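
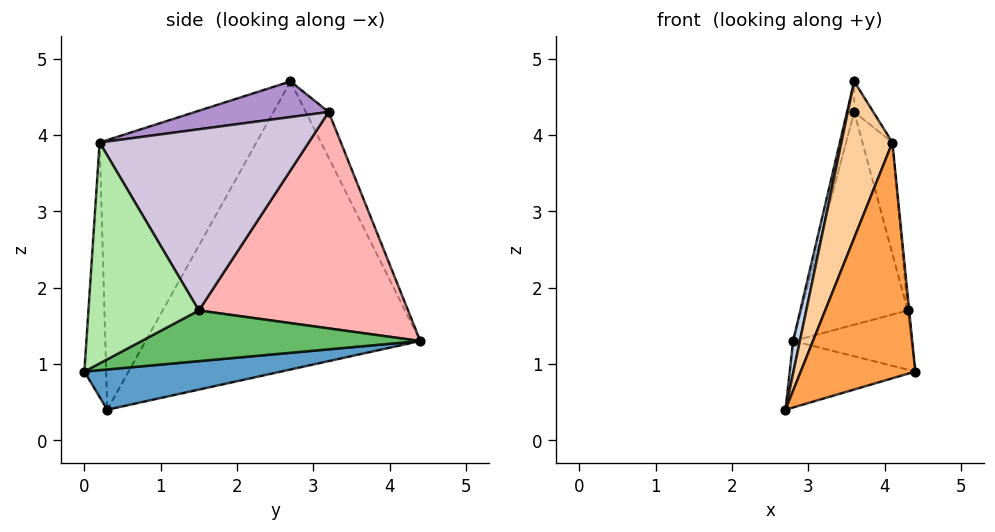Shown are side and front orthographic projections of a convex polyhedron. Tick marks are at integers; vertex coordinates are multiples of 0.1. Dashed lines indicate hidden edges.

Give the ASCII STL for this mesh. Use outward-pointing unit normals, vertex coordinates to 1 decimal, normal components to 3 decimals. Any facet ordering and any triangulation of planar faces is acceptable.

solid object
 facet normal 0.308 0.197 -0.931
  outer loop
   vertex 2.8 4.4 1.3
   vertex 4.4 0.0 0.9
   vertex 2.7 0.3 0.4
  endloop
 endfacet
 facet normal -0.976 -0.024 0.218
  outer loop
   vertex 3.6 2.7 4.7
   vertex 2.8 4.4 1.3
   vertex 2.7 0.3 0.4
  endloop
 endfacet
 facet normal -0.187 -0.981 0.047
  outer loop
   vertex 4.1 0.2 3.9
   vertex 2.7 0.3 0.4
   vertex 4.4 0.0 0.9
  endloop
 endfacet
 facet normal -0.891 -0.290 0.348
  outer loop
   vertex 4.1 0.2 3.9
   vertex 3.6 2.7 4.7
   vertex 2.7 0.3 0.4
  endloop
 endfacet
 facet normal 0.783 0.333 -0.526
  outer loop
   vertex 4.3 1.5 1.7
   vertex 4.4 0.0 0.9
   vertex 2.8 4.4 1.3
  endloop
 endfacet
 facet normal 0.995 0.014 0.099
  outer loop
   vertex 4.3 1.5 1.7
   vertex 4.1 0.2 3.9
   vertex 4.4 0.0 0.9
  endloop
 endfacet
 facet normal -0.894 0.280 0.350
  outer loop
   vertex 3.6 3.2 4.3
   vertex 2.8 4.4 1.3
   vertex 3.6 2.7 4.7
  endloop
 endfacet
 facet normal 0.890 0.453 -0.056
  outer loop
   vertex 3.6 3.2 4.3
   vertex 4.3 1.5 1.7
   vertex 2.8 4.4 1.3
  endloop
 endfacet
 facet normal 0.975 0.139 0.174
  outer loop
   vertex 3.6 3.2 4.3
   vertex 3.6 2.7 4.7
   vertex 4.1 0.2 3.9
  endloop
 endfacet
 facet normal 0.975 0.140 0.171
  outer loop
   vertex 3.6 3.2 4.3
   vertex 4.1 0.2 3.9
   vertex 4.3 1.5 1.7
  endloop
 endfacet
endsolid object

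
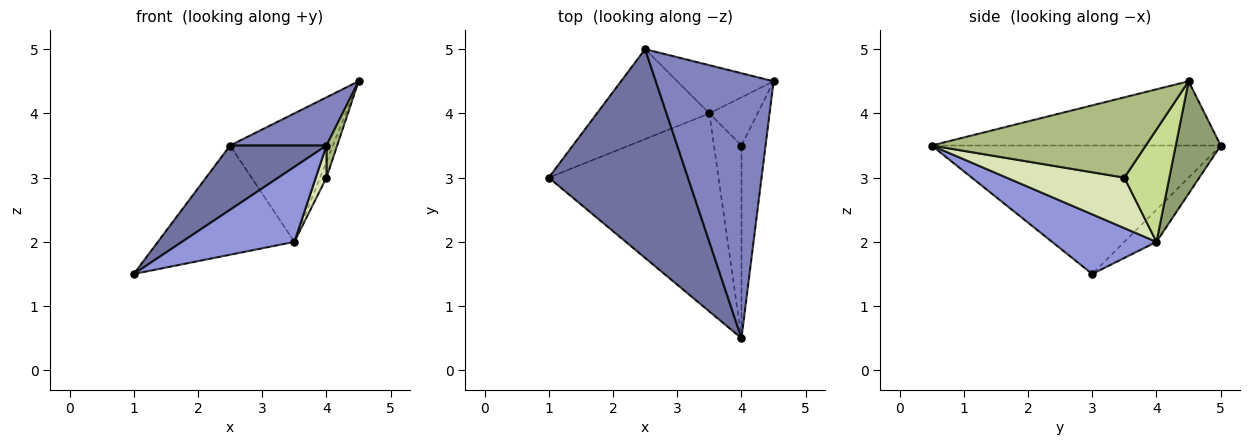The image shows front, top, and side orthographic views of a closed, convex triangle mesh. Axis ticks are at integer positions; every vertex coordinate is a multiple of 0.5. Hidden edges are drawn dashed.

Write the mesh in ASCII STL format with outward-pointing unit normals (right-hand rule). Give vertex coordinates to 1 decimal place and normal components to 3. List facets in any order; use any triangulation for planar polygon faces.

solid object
 facet normal -0.662 -0.221 0.717
  outer loop
   vertex 2.5 5.0 3.5
   vertex 1.0 3.0 1.5
   vertex 4.0 0.5 3.5
  endloop
 endfacet
 facet normal -0.473 -0.158 0.867
  outer loop
   vertex 2.5 5.0 3.5
   vertex 4.0 0.5 3.5
   vertex 4.5 4.5 4.5
  endloop
 endfacet
 facet normal 0.312 -0.336 -0.889
  outer loop
   vertex 3.5 4.0 2.0
   vertex 4.0 0.5 3.5
   vertex 1.0 3.0 1.5
  endloop
 endfacet
 facet normal -0.179 0.760 -0.625
  outer loop
   vertex 3.5 4.0 2.0
   vertex 1.0 3.0 1.5
   vertex 2.5 5.0 3.5
  endloop
 endfacet
 facet normal 0.379 0.866 -0.325
  outer loop
   vertex 3.5 4.0 2.0
   vertex 2.5 5.0 3.5
   vertex 4.5 4.5 4.5
  endloop
 endfacet
 facet normal 0.957 -0.048 -0.287
  outer loop
   vertex 4.0 3.5 3.0
   vertex 4.5 4.5 4.5
   vertex 4.0 0.5 3.5
  endloop
 endfacet
 facet normal 0.911 0.130 -0.391
  outer loop
   vertex 4.0 3.5 3.0
   vertex 3.5 4.0 2.0
   vertex 4.5 4.5 4.5
  endloop
 endfacet
 facet normal 0.875 -0.080 -0.477
  outer loop
   vertex 4.0 3.5 3.0
   vertex 4.0 0.5 3.5
   vertex 3.5 4.0 2.0
  endloop
 endfacet
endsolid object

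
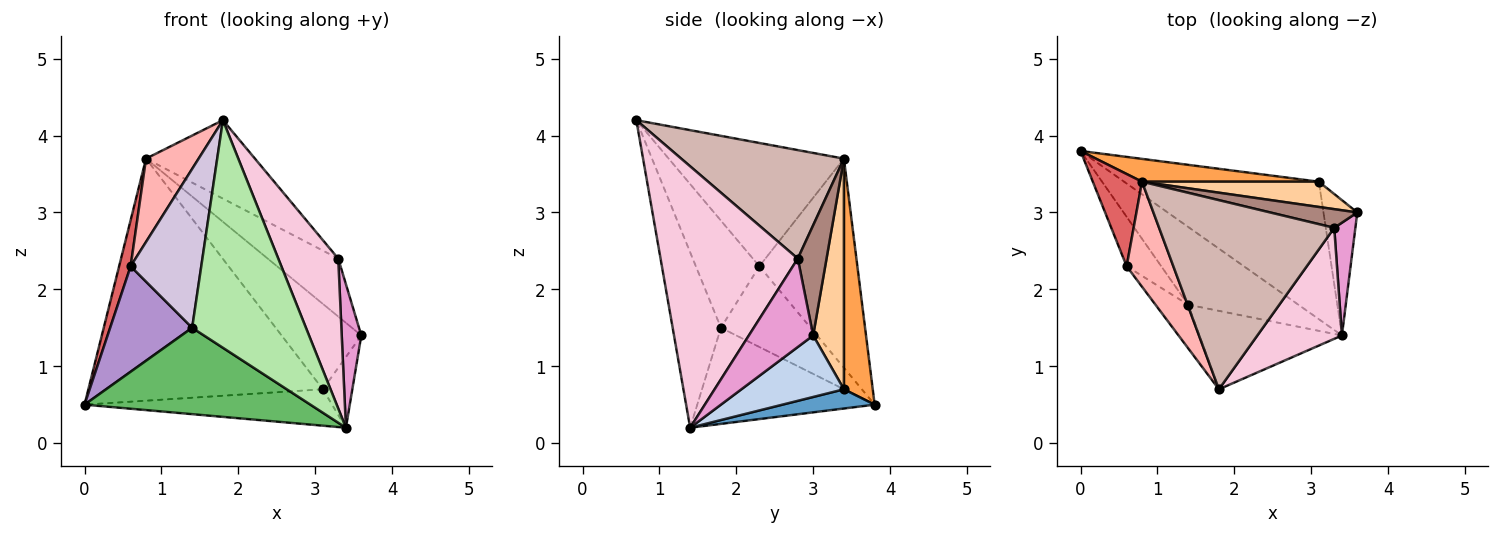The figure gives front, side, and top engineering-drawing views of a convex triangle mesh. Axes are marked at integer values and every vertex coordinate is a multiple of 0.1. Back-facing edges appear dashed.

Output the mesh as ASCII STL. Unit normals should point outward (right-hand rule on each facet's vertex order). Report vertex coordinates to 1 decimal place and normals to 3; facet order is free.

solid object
 facet normal 0.095 0.255 -0.962
  outer loop
   vertex 3.1 3.4 0.7
   vertex 3.4 1.4 0.2
   vertex 0.0 3.8 0.5
  endloop
 endfacet
 facet normal 0.850 0.244 -0.467
  outer loop
   vertex 3.1 3.4 0.7
   vertex 3.6 3.0 1.4
   vertex 3.4 1.4 0.2
  endloop
 endfacet
 facet normal 0.122 0.988 0.093
  outer loop
   vertex 3.1 3.4 0.7
   vertex 0.0 3.8 0.5
   vertex 0.8 3.4 3.7
  endloop
 endfacet
 facet normal 0.347 0.899 0.266
  outer loop
   vertex 3.1 3.4 0.7
   vertex 0.8 3.4 3.7
   vertex 3.6 3.0 1.4
  endloop
 endfacet
 facet normal -0.504 -0.642 -0.578
  outer loop
   vertex 1.4 1.8 1.5
   vertex 0.0 3.8 0.5
   vertex 3.4 1.4 0.2
  endloop
 endfacet
 facet normal -0.372 -0.878 -0.302
  outer loop
   vertex 1.4 1.8 1.5
   vertex 3.4 1.4 0.2
   vertex 1.8 0.7 4.2
  endloop
 endfacet
 facet normal -0.967 -0.114 0.228
  outer loop
   vertex 0.6 2.3 2.3
   vertex 0.8 3.4 3.7
   vertex 0.0 3.8 0.5
  endloop
 endfacet
 facet normal -0.900 -0.270 0.341
  outer loop
   vertex 0.6 2.3 2.3
   vertex 1.8 0.7 4.2
   vertex 0.8 3.4 3.7
  endloop
 endfacet
 facet normal -0.704 -0.643 -0.302
  outer loop
   vertex 0.6 2.3 2.3
   vertex 0.0 3.8 0.5
   vertex 1.4 1.8 1.5
  endloop
 endfacet
 facet normal -0.655 -0.729 -0.200
  outer loop
   vertex 0.6 2.3 2.3
   vertex 1.4 1.8 1.5
   vertex 1.8 0.7 4.2
  endloop
 endfacet
 facet normal 0.362 0.887 0.286
  outer loop
   vertex 3.3 2.8 2.4
   vertex 3.6 3.0 1.4
   vertex 0.8 3.4 3.7
  endloop
 endfacet
 facet normal 0.497 0.332 0.802
  outer loop
   vertex 3.3 2.8 2.4
   vertex 0.8 3.4 3.7
   vertex 1.8 0.7 4.2
  endloop
 endfacet
 facet normal 0.933 -0.284 0.223
  outer loop
   vertex 3.3 2.8 2.4
   vertex 3.4 1.4 0.2
   vertex 3.6 3.0 1.4
  endloop
 endfacet
 facet normal 0.879 -0.384 0.284
  outer loop
   vertex 3.3 2.8 2.4
   vertex 1.8 0.7 4.2
   vertex 3.4 1.4 0.2
  endloop
 endfacet
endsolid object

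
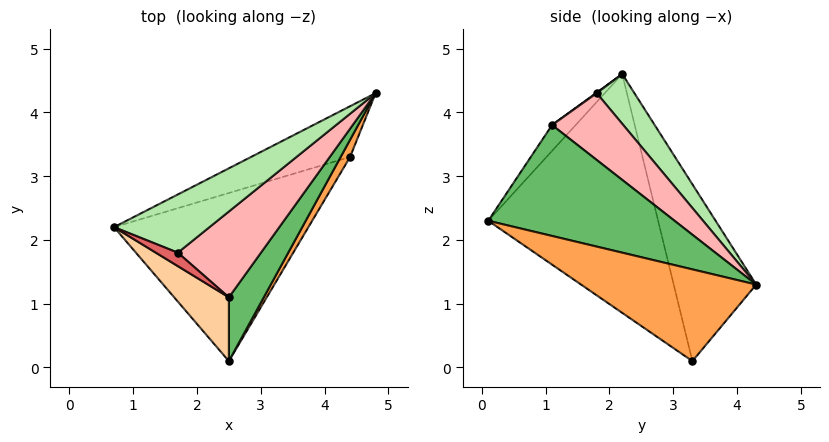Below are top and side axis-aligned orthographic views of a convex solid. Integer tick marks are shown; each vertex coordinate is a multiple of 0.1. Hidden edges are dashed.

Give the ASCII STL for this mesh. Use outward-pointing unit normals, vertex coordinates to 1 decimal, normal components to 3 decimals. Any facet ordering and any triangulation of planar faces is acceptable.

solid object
 facet normal -0.637 0.683 -0.357
  outer loop
   vertex 4.4 3.3 0.1
   vertex 0.7 2.2 4.6
   vertex 4.8 4.3 1.3
  endloop
 endfacet
 facet normal -0.775 0.027 -0.631
  outer loop
   vertex 4.4 3.3 0.1
   vertex 2.5 0.1 2.3
   vertex 0.7 2.2 4.6
  endloop
 endfacet
 facet normal 0.882 -0.462 0.091
  outer loop
   vertex 4.4 3.3 0.1
   vertex 4.8 4.3 1.3
   vertex 2.5 0.1 2.3
  endloop
 endfacet
 facet normal -0.253 -0.805 0.537
  outer loop
   vertex 2.5 1.1 3.8
   vertex 0.7 2.2 4.6
   vertex 2.5 0.1 2.3
  endloop
 endfacet
 facet normal 0.870 -0.411 0.274
  outer loop
   vertex 2.5 1.1 3.8
   vertex 2.5 0.1 2.3
   vertex 4.8 4.3 1.3
  endloop
 endfacet
 facet normal 0.415 0.441 0.796
  outer loop
   vertex 1.7 1.8 4.3
   vertex 4.8 4.3 1.3
   vertex 0.7 2.2 4.6
  endloop
 endfacet
 facet normal 0.022 -0.565 0.825
  outer loop
   vertex 1.7 1.8 4.3
   vertex 0.7 2.2 4.6
   vertex 2.5 1.1 3.8
  endloop
 endfacet
 facet normal 0.619 0.157 0.770
  outer loop
   vertex 1.7 1.8 4.3
   vertex 2.5 1.1 3.8
   vertex 4.8 4.3 1.3
  endloop
 endfacet
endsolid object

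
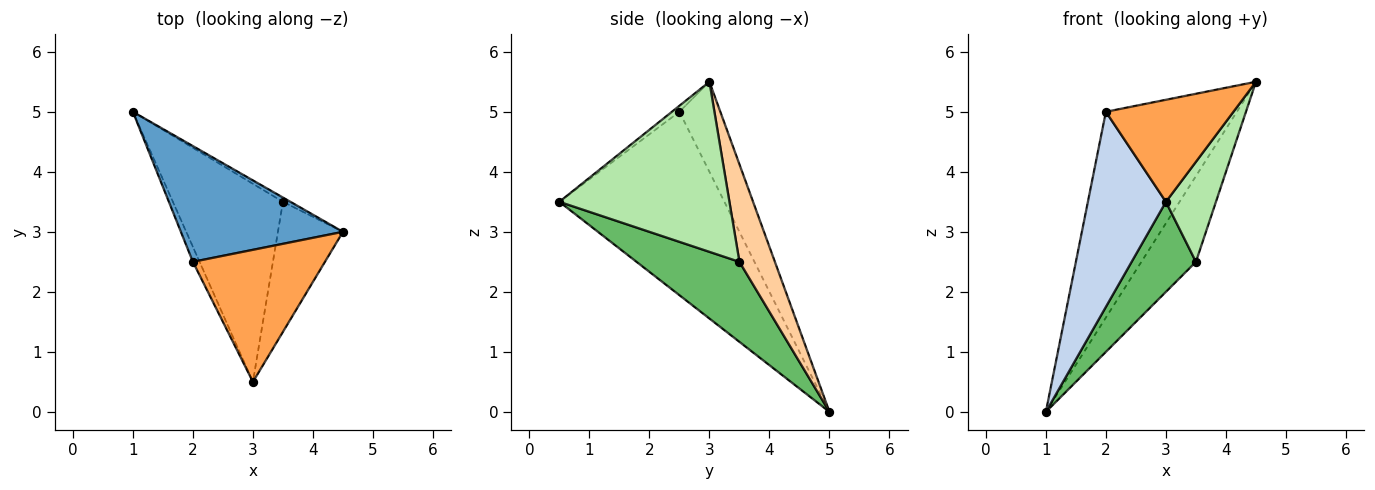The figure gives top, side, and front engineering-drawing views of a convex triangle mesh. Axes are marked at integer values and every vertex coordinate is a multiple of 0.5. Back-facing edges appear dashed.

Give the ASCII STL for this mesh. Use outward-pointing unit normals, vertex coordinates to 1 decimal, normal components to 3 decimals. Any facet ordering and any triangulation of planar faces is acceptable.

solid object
 facet normal -0.263 0.841 0.473
  outer loop
   vertex 2.0 2.5 5.0
   vertex 4.5 3.0 5.5
   vertex 1.0 5.0 0.0
  endloop
 endfacet
 facet normal -0.904 -0.427 -0.033
  outer loop
   vertex 2.0 2.5 5.0
   vertex 1.0 5.0 0.0
   vertex 3.0 0.5 3.5
  endloop
 endfacet
 facet normal -0.036 -0.611 0.791
  outer loop
   vertex 2.0 2.5 5.0
   vertex 3.0 0.5 3.5
   vertex 4.5 3.0 5.5
  endloop
 endfacet
 facet normal 0.545 0.838 -0.042
  outer loop
   vertex 3.5 3.5 2.5
   vertex 1.0 5.0 0.0
   vertex 4.5 3.0 5.5
  endloop
 endfacet
 facet normal 0.552 -0.345 -0.759
  outer loop
   vertex 3.5 3.5 2.5
   vertex 3.0 0.5 3.5
   vertex 1.0 5.0 0.0
  endloop
 endfacet
 facet normal 0.901 -0.265 -0.344
  outer loop
   vertex 3.5 3.5 2.5
   vertex 4.5 3.0 5.5
   vertex 3.0 0.5 3.5
  endloop
 endfacet
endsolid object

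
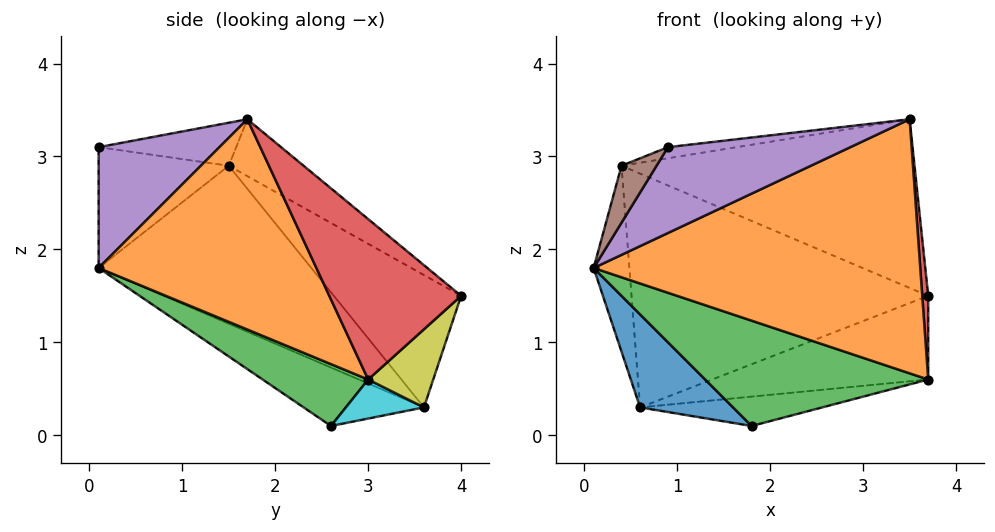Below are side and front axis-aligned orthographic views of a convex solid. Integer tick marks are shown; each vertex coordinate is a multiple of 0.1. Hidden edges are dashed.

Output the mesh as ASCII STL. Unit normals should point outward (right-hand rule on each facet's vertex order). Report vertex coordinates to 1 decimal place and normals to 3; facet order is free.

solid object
 facet normal -0.163 0.637 0.754
  outer loop
   vertex 0.4 1.5 2.9
   vertex 3.5 1.7 3.4
   vertex 3.7 4.0 1.5
  endloop
 endfacet
 facet normal 0.524 -0.786 -0.328
  outer loop
   vertex 3.7 3.0 0.6
   vertex 3.5 1.7 3.4
   vertex 0.1 0.1 1.8
  endloop
 endfacet
 facet normal 0.318 -0.671 -0.670
  outer loop
   vertex 3.7 3.0 0.6
   vertex 0.1 0.1 1.8
   vertex 1.8 2.6 0.1
  endloop
 endfacet
 facet normal 0.998 -0.045 0.050
  outer loop
   vertex 3.7 3.0 0.6
   vertex 3.7 4.0 1.5
   vertex 3.5 1.7 3.4
  endloop
 endfacet
 facet normal 0.523 -0.789 -0.322
  outer loop
   vertex 0.9 0.1 3.1
   vertex 0.1 0.1 1.8
   vertex 3.5 1.7 3.4
  endloop
 endfacet
 facet normal -0.830 -0.223 0.511
  outer loop
   vertex 0.9 0.1 3.1
   vertex 0.4 1.5 2.9
   vertex 0.1 0.1 1.8
  endloop
 endfacet
 facet normal -0.164 0.082 0.983
  outer loop
   vertex 0.9 0.1 3.1
   vertex 3.5 1.7 3.4
   vertex 0.4 1.5 2.9
  endloop
 endfacet
 facet normal -0.321 0.749 0.580
  outer loop
   vertex 0.6 3.6 0.3
   vertex 0.4 1.5 2.9
   vertex 3.7 4.0 1.5
  endloop
 endfacet
 facet normal 0.197 0.656 -0.729
  outer loop
   vertex 0.6 3.6 0.3
   vertex 3.7 4.0 1.5
   vertex 3.7 3.0 0.6
  endloop
 endfacet
 facet normal 0.161 0.376 -0.913
  outer loop
   vertex 0.6 3.6 0.3
   vertex 3.7 3.0 0.6
   vertex 1.8 2.6 0.1
  endloop
 endfacet
 facet normal -0.403 -0.311 -0.861
  outer loop
   vertex 0.6 3.6 0.3
   vertex 1.8 2.6 0.1
   vertex 0.1 0.1 1.8
  endloop
 endfacet
 facet normal -0.985 0.165 0.058
  outer loop
   vertex 0.6 3.6 0.3
   vertex 0.1 0.1 1.8
   vertex 0.4 1.5 2.9
  endloop
 endfacet
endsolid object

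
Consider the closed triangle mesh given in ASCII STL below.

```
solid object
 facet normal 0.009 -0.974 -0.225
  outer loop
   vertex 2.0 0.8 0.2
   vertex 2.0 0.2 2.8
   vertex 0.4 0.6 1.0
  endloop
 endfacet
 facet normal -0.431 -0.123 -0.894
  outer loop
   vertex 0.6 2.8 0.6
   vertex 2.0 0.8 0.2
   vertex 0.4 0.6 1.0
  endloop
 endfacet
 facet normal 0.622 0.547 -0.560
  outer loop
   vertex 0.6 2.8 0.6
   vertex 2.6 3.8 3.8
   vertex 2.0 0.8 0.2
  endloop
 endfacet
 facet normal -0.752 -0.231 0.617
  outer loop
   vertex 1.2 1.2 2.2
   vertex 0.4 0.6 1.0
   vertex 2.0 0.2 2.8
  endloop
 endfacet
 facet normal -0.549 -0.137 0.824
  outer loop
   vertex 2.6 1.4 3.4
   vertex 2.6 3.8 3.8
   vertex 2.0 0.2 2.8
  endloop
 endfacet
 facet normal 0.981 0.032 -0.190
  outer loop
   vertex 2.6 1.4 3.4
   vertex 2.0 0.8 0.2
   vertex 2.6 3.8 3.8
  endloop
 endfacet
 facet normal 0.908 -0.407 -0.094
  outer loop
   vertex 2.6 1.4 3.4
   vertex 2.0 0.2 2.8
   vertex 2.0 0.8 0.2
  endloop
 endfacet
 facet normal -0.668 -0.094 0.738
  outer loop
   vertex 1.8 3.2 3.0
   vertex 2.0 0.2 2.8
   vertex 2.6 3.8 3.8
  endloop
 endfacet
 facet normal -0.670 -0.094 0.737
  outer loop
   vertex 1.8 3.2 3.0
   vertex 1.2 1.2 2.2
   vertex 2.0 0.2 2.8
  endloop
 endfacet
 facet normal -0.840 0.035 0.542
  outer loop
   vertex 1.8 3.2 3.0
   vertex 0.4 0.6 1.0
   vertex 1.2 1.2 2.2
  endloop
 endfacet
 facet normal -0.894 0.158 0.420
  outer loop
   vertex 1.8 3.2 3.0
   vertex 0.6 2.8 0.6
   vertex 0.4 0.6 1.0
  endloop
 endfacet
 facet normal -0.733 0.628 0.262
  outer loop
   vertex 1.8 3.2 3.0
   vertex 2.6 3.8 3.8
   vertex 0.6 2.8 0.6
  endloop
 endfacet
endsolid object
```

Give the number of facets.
12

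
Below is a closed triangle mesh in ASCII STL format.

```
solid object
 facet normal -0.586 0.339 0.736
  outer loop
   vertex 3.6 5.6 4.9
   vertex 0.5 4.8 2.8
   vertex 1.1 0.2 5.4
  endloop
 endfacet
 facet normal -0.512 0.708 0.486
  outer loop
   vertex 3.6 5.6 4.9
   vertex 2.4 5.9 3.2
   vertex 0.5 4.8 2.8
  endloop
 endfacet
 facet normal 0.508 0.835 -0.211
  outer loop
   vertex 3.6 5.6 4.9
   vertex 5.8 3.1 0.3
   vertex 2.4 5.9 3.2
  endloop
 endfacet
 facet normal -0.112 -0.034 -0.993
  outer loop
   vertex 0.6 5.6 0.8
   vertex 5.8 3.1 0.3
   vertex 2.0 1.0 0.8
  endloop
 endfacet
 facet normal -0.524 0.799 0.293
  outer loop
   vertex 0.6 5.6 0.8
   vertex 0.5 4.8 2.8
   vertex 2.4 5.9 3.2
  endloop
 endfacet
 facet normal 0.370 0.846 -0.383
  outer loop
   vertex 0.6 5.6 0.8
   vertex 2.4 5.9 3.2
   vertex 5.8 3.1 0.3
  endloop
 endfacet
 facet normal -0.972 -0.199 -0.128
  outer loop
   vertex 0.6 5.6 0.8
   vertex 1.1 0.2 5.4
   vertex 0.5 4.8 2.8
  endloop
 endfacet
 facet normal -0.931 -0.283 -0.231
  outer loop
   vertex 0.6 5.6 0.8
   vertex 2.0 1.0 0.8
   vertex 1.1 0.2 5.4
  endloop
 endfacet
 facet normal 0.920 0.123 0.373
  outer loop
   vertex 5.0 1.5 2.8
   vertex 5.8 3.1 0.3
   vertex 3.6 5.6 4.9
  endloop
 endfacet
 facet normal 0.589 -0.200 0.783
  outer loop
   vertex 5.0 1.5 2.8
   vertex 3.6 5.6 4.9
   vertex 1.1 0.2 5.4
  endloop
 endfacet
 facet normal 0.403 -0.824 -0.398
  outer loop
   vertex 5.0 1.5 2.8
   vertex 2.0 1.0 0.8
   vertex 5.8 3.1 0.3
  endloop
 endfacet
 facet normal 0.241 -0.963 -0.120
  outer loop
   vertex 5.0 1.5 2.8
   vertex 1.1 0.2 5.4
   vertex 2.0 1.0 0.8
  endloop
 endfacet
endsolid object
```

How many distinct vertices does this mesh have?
8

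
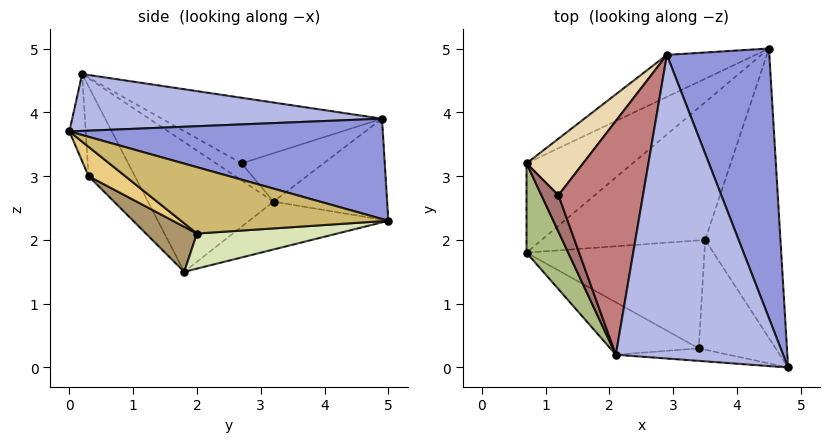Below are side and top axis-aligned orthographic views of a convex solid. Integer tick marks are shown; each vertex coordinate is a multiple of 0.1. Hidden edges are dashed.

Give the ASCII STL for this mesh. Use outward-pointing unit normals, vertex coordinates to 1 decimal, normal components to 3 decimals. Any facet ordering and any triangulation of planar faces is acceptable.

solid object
 facet normal -0.334 0.582 -0.741
  outer loop
   vertex 0.7 1.8 1.5
   vertex 0.7 3.2 2.6
   vertex 4.5 5.0 2.3
  endloop
 endfacet
 facet normal -0.421 0.828 -0.370
  outer loop
   vertex 2.9 4.9 3.9
   vertex 4.5 5.0 2.3
   vertex 0.7 3.2 2.6
  endloop
 endfacet
 facet normal 0.680 0.235 0.695
  outer loop
   vertex 2.9 4.9 3.9
   vertex 4.8 0.0 3.7
   vertex 4.5 5.0 2.3
  endloop
 endfacet
 facet normal 0.321 0.086 0.943
  outer loop
   vertex 2.1 0.2 4.6
   vertex 4.8 0.0 3.7
   vertex 2.9 4.9 3.9
  endloop
 endfacet
 facet normal -0.127 -0.978 -0.165
  outer loop
   vertex 2.1 0.2 4.6
   vertex 3.4 0.3 3.0
   vertex 4.8 0.0 3.7
  endloop
 endfacet
 facet normal -0.926 -0.234 0.297
  outer loop
   vertex 2.1 0.2 4.6
   vertex 0.7 3.2 2.6
   vertex 0.7 1.8 1.5
  endloop
 endfacet
 facet normal -0.320 -0.893 -0.316
  outer loop
   vertex 2.1 0.2 4.6
   vertex 0.7 1.8 1.5
   vertex 3.4 0.3 3.0
  endloop
 endfacet
 facet normal 0.210 -0.005 -0.978
  outer loop
   vertex 3.5 2.0 2.1
   vertex 0.7 1.8 1.5
   vertex 4.5 5.0 2.3
  endloop
 endfacet
 facet normal 0.217 -0.467 -0.857
  outer loop
   vertex 3.5 2.0 2.1
   vertex 3.4 0.3 3.0
   vertex 0.7 1.8 1.5
  endloop
 endfacet
 facet normal 0.652 -0.168 -0.740
  outer loop
   vertex 3.5 2.0 2.1
   vertex 4.5 5.0 2.3
   vertex 4.8 0.0 3.7
  endloop
 endfacet
 facet normal 0.317 -0.458 -0.830
  outer loop
   vertex 3.5 2.0 2.1
   vertex 4.8 0.0 3.7
   vertex 3.4 0.3 3.0
  endloop
 endfacet
 facet normal -0.629 0.253 0.735
  outer loop
   vertex 1.2 2.7 3.2
   vertex 2.9 4.9 3.9
   vertex 0.7 3.2 2.6
  endloop
 endfacet
 facet normal -0.700 0.140 0.700
  outer loop
   vertex 1.2 2.7 3.2
   vertex 0.7 3.2 2.6
   vertex 2.1 0.2 4.6
  endloop
 endfacet
 facet normal -0.598 0.217 0.772
  outer loop
   vertex 1.2 2.7 3.2
   vertex 2.1 0.2 4.6
   vertex 2.9 4.9 3.9
  endloop
 endfacet
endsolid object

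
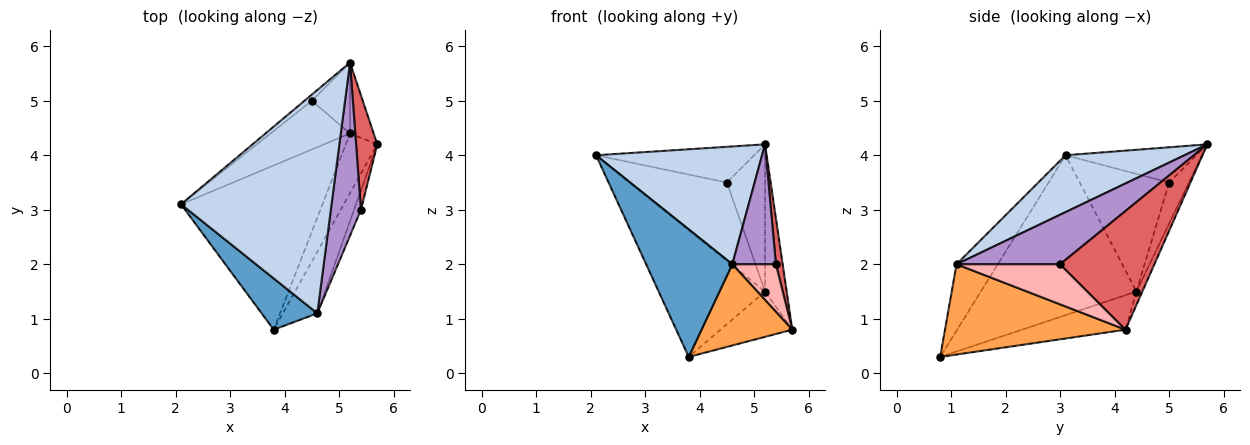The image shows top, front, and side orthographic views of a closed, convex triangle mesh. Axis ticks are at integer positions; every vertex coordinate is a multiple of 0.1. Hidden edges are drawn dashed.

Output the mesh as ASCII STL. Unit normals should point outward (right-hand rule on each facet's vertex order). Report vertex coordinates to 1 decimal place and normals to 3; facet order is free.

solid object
 facet normal -0.406 -0.848 0.341
  outer loop
   vertex 4.6 1.1 2.0
   vertex 2.1 3.1 4.0
   vertex 3.8 0.8 0.3
  endloop
 endfacet
 facet normal 0.317 -0.443 0.839
  outer loop
   vertex 4.6 1.1 2.0
   vertex 5.2 5.7 4.2
   vertex 2.1 3.1 4.0
  endloop
 endfacet
 facet normal 0.846 -0.425 -0.323
  outer loop
   vertex 4.6 1.1 2.0
   vertex 3.8 0.8 0.3
   vertex 5.7 4.2 0.8
  endloop
 endfacet
 facet normal -0.667 0.456 -0.590
  outer loop
   vertex 5.2 4.4 1.5
   vertex 3.8 0.8 0.3
   vertex 2.1 3.1 4.0
  endloop
 endfacet
 facet normal -0.658 0.456 -0.600
  outer loop
   vertex 5.2 4.4 1.5
   vertex 5.7 4.2 0.8
   vertex 3.8 0.8 0.3
  endloop
 endfacet
 facet normal -0.240 0.875 -0.421
  outer loop
   vertex 5.2 4.4 1.5
   vertex 5.2 5.7 4.2
   vertex 5.7 4.2 0.8
  endloop
 endfacet
 facet normal 0.982 -0.070 0.175
  outer loop
   vertex 5.4 3.0 2.0
   vertex 5.7 4.2 0.8
   vertex 5.2 5.7 4.2
  endloop
 endfacet
 facet normal 0.910 -0.383 -0.156
  outer loop
   vertex 5.4 3.0 2.0
   vertex 4.6 1.1 2.0
   vertex 5.7 4.2 0.8
  endloop
 endfacet
 facet normal 0.804 -0.339 0.489
  outer loop
   vertex 5.4 3.0 2.0
   vertex 5.2 5.7 4.2
   vertex 4.6 1.1 2.0
  endloop
 endfacet
 facet normal -0.632 0.764 -0.132
  outer loop
   vertex 4.5 5.0 3.5
   vertex 2.1 3.1 4.0
   vertex 5.2 5.7 4.2
  endloop
 endfacet
 facet normal -0.616 0.669 -0.416
  outer loop
   vertex 4.5 5.0 3.5
   vertex 5.2 4.4 1.5
   vertex 2.1 3.1 4.0
  endloop
 endfacet
 facet normal -0.423 0.816 -0.393
  outer loop
   vertex 4.5 5.0 3.5
   vertex 5.2 5.7 4.2
   vertex 5.2 4.4 1.5
  endloop
 endfacet
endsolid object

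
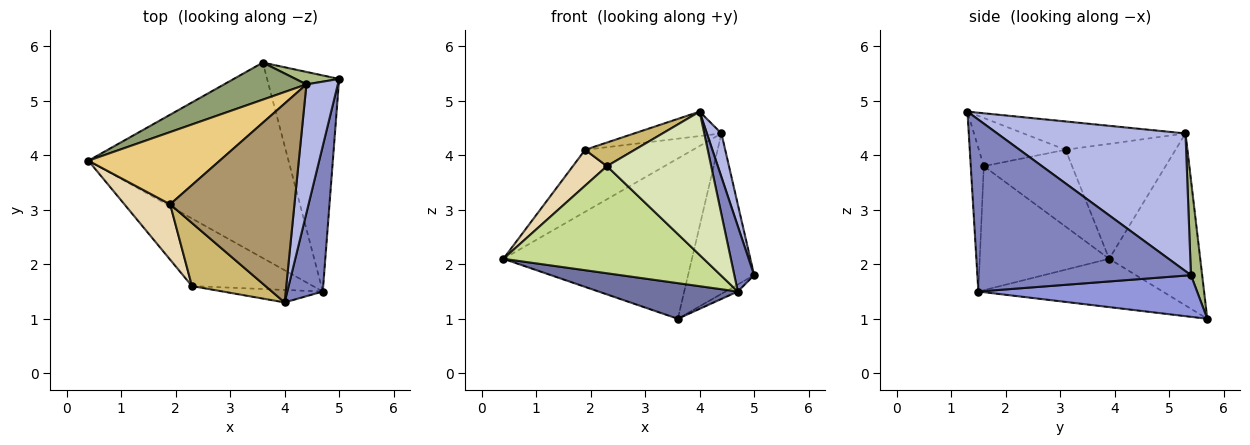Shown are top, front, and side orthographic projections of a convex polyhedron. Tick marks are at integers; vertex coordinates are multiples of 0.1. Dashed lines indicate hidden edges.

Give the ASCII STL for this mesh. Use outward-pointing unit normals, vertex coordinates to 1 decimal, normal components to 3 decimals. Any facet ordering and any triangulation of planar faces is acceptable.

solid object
 facet normal -0.231 -0.174 -0.957
  outer loop
   vertex 4.7 1.5 1.5
   vertex 0.4 3.9 2.1
   vertex 3.6 5.7 1.0
  endloop
 endfacet
 facet normal 0.975 -0.091 0.201
  outer loop
   vertex 4.7 1.5 1.5
   vertex 5.0 5.4 1.8
   vertex 4.0 1.3 4.8
  endloop
 endfacet
 facet normal 0.500 0.028 -0.865
  outer loop
   vertex 4.7 1.5 1.5
   vertex 3.6 5.7 1.0
   vertex 5.0 5.4 1.8
  endloop
 endfacet
 facet normal 0.972 -0.075 0.221
  outer loop
   vertex 4.4 5.3 4.4
   vertex 4.0 1.3 4.8
   vertex 5.0 5.4 1.8
  endloop
 endfacet
 facet normal -0.426 0.882 0.204
  outer loop
   vertex 4.4 5.3 4.4
   vertex 3.6 5.7 1.0
   vertex 0.4 3.9 2.1
  endloop
 endfacet
 facet normal 0.167 0.983 0.076
  outer loop
   vertex 4.4 5.3 4.4
   vertex 5.0 5.4 1.8
   vertex 3.6 5.7 1.0
  endloop
 endfacet
 facet normal -0.480 -0.742 -0.468
  outer loop
   vertex 2.3 1.6 3.8
   vertex 0.4 3.9 2.1
   vertex 4.7 1.5 1.5
  endloop
 endfacet
 facet normal -0.124 -0.989 -0.086
  outer loop
   vertex 2.3 1.6 3.8
   vertex 4.7 1.5 1.5
   vertex 4.0 1.3 4.8
  endloop
 endfacet
 facet normal -0.221 0.119 0.968
  outer loop
   vertex 1.9 3.1 4.1
   vertex 4.0 1.3 4.8
   vertex 4.4 5.3 4.4
  endloop
 endfacet
 facet normal -0.522 -0.299 0.799
  outer loop
   vertex 1.9 3.1 4.1
   vertex 2.3 1.6 3.8
   vertex 4.0 1.3 4.8
  endloop
 endfacet
 facet normal -0.553 0.543 0.632
  outer loop
   vertex 1.9 3.1 4.1
   vertex 4.4 5.3 4.4
   vertex 0.4 3.9 2.1
  endloop
 endfacet
 facet normal -0.815 -0.315 0.486
  outer loop
   vertex 1.9 3.1 4.1
   vertex 0.4 3.9 2.1
   vertex 2.3 1.6 3.8
  endloop
 endfacet
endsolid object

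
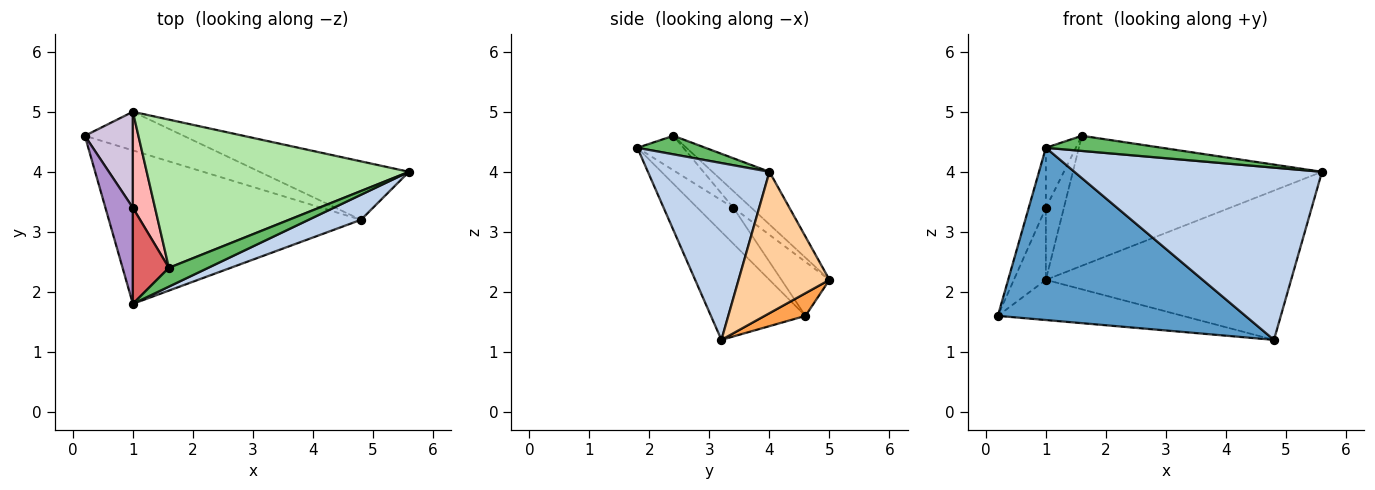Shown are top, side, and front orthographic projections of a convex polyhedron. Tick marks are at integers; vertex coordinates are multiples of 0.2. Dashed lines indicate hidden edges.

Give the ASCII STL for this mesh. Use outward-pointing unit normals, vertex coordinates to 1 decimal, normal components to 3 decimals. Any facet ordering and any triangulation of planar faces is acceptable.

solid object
 facet normal -0.274 -0.718 -0.640
  outer loop
   vertex 4.8 3.2 1.2
   vertex 1.0 1.8 4.4
   vertex 0.2 4.6 1.6
  endloop
 endfacet
 facet normal 0.437 -0.890 0.129
  outer loop
   vertex 4.8 3.2 1.2
   vertex 5.6 4.0 4.0
   vertex 1.0 1.8 4.4
  endloop
 endfacet
 facet normal 0.157 0.712 -0.684
  outer loop
   vertex 1.0 5.0 2.2
   vertex 4.8 3.2 1.2
   vertex 0.2 4.6 1.6
  endloop
 endfacet
 facet normal 0.326 0.880 -0.345
  outer loop
   vertex 1.0 5.0 2.2
   vertex 5.6 4.0 4.0
   vertex 4.8 3.2 1.2
  endloop
 endfacet
 facet normal 0.345 -0.589 0.731
  outer loop
   vertex 1.6 2.4 4.6
   vertex 1.0 1.8 4.4
   vertex 5.6 4.0 4.0
  endloop
 endfacet
 facet normal -0.149 0.652 0.744
  outer loop
   vertex 1.6 2.4 4.6
   vertex 5.6 4.0 4.0
   vertex 1.0 5.0 2.2
  endloop
 endfacet
 facet normal -0.631 0.411 0.658
  outer loop
   vertex 1.0 3.4 3.4
   vertex 1.0 1.8 4.4
   vertex 1.6 2.4 4.6
  endloop
 endfacet
 facet normal -0.514 0.514 0.686
  outer loop
   vertex 1.0 3.4 3.4
   vertex 1.6 2.4 4.6
   vertex 1.0 5.0 2.2
  endloop
 endfacet
 facet normal -0.744 0.354 0.567
  outer loop
   vertex 1.0 3.4 3.4
   vertex 0.2 4.6 1.6
   vertex 1.0 1.8 4.4
  endloop
 endfacet
 facet normal -0.669 0.446 0.595
  outer loop
   vertex 1.0 3.4 3.4
   vertex 1.0 5.0 2.2
   vertex 0.2 4.6 1.6
  endloop
 endfacet
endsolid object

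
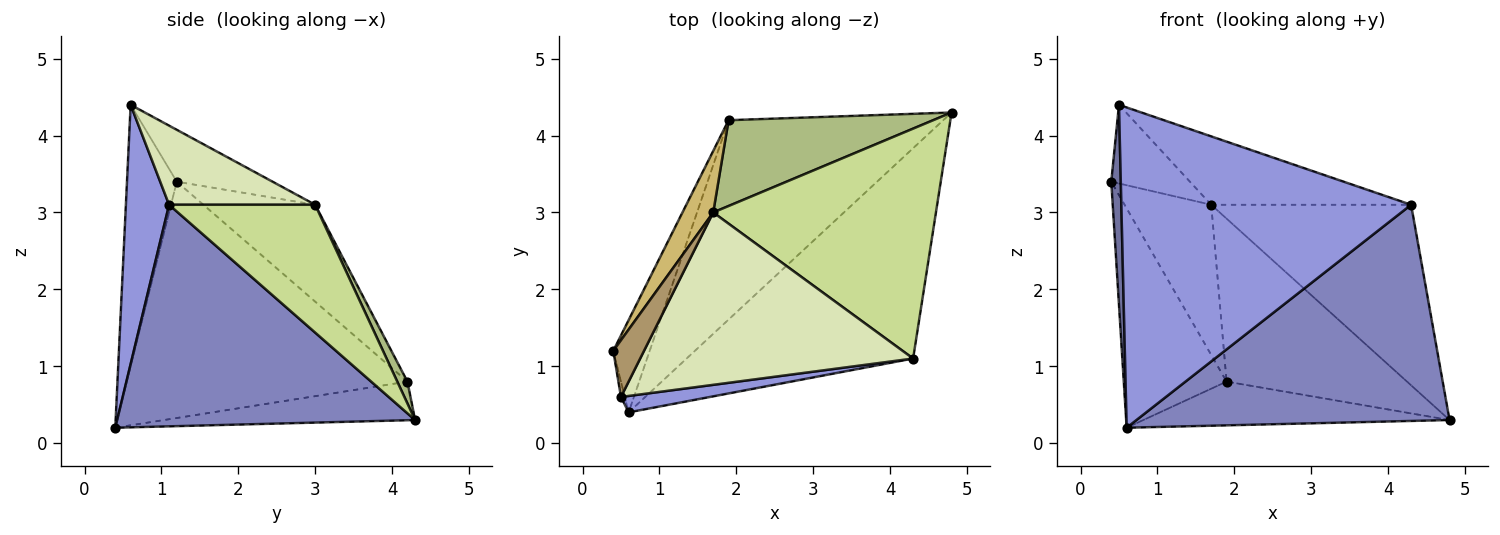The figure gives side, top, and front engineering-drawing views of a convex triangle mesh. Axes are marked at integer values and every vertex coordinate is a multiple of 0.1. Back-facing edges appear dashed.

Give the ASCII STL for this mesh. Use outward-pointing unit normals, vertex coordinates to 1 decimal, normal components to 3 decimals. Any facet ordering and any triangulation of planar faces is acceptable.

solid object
 facet normal -0.982 -0.188 -0.014
  outer loop
   vertex 0.5 0.6 4.4
   vertex 0.4 1.2 3.4
   vertex 0.6 0.4 0.2
  endloop
 endfacet
 facet normal 0.564 -0.592 -0.576
  outer loop
   vertex 4.3 1.1 3.1
   vertex 0.6 0.4 0.2
   vertex 4.8 4.3 0.3
  endloop
 endfacet
 facet normal 0.147 -0.988 0.051
  outer loop
   vertex 4.3 1.1 3.1
   vertex 0.5 0.6 4.4
   vertex 0.6 0.4 0.2
  endloop
 endfacet
 facet normal -0.929 0.341 -0.143
  outer loop
   vertex 1.9 4.2 0.8
   vertex 0.6 0.4 0.2
   vertex 0.4 1.2 3.4
  endloop
 endfacet
 facet normal -0.173 0.211 -0.962
  outer loop
   vertex 1.9 4.2 0.8
   vertex 4.8 4.3 0.3
   vertex 0.6 0.4 0.2
  endloop
 endfacet
 facet normal 0.050 0.884 0.465
  outer loop
   vertex 1.7 3.0 3.1
   vertex 4.8 4.3 0.3
   vertex 1.9 4.2 0.8
  endloop
 endfacet
 facet normal 0.411 0.563 0.717
  outer loop
   vertex 1.7 3.0 3.1
   vertex 4.3 1.1 3.1
   vertex 4.8 4.3 0.3
  endloop
 endfacet
 facet normal 0.260 0.356 0.898
  outer loop
   vertex 1.7 3.0 3.1
   vertex 0.5 0.6 4.4
   vertex 4.3 1.1 3.1
  endloop
 endfacet
 facet normal -0.703 0.577 0.416
  outer loop
   vertex 1.7 3.0 3.1
   vertex 0.4 1.2 3.4
   vertex 0.5 0.6 4.4
  endloop
 endfacet
 facet normal -0.767 0.594 0.243
  outer loop
   vertex 1.7 3.0 3.1
   vertex 1.9 4.2 0.8
   vertex 0.4 1.2 3.4
  endloop
 endfacet
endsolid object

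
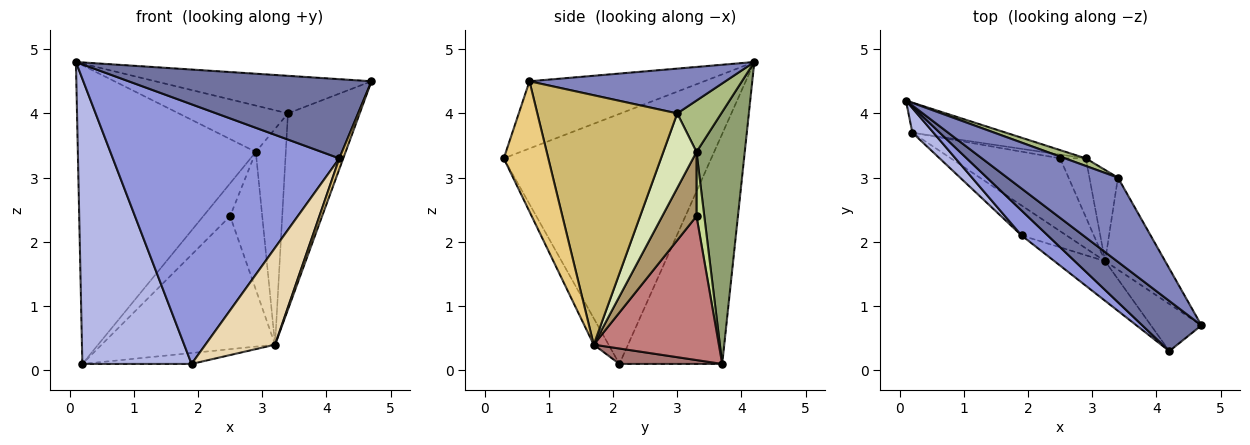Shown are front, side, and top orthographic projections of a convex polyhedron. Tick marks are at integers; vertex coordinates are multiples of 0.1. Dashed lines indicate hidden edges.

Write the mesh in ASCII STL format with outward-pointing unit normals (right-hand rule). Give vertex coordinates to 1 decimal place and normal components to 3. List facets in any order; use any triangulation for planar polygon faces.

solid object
 facet normal -0.519 -0.722 0.457
  outer loop
   vertex 4.2 0.3 3.3
   vertex 4.7 0.7 4.5
   vertex 0.1 4.2 4.8
  endloop
 endfacet
 facet normal 0.347 0.382 0.857
  outer loop
   vertex 3.4 3.0 4.0
   vertex 0.1 4.2 4.8
   vertex 4.7 0.7 4.5
  endloop
 endfacet
 facet normal -0.674 -0.736 0.071
  outer loop
   vertex 1.9 2.1 0.1
   vertex 4.2 0.3 3.3
   vertex 0.1 4.2 4.8
  endloop
 endfacet
 facet normal -0.684 -0.727 0.063
  outer loop
   vertex 1.9 2.1 0.1
   vertex 0.1 4.2 4.8
   vertex 0.2 3.7 0.1
  endloop
 endfacet
 facet normal 0.260 0.961 -0.097
  outer loop
   vertex 2.9 3.3 3.4
   vertex 0.2 3.7 0.1
   vertex 0.1 4.2 4.8
  endloop
 endfacet
 facet normal 0.370 0.917 0.150
  outer loop
   vertex 2.9 3.3 3.4
   vertex 0.1 4.2 4.8
   vertex 3.4 3.0 4.0
  endloop
 endfacet
 facet normal 0.277 0.955 -0.111
  outer loop
   vertex 2.5 3.3 2.4
   vertex 0.2 3.7 0.1
   vertex 2.9 3.3 3.4
  endloop
 endfacet
 facet normal 0.714 0.645 -0.273
  outer loop
   vertex 3.2 1.7 0.4
   vertex 2.9 3.3 3.4
   vertex 3.4 3.0 4.0
  endloop
 endfacet
 facet normal 0.700 0.657 -0.280
  outer loop
   vertex 3.2 1.7 0.4
   vertex 2.5 3.3 2.4
   vertex 2.9 3.3 3.4
  endloop
 endfacet
 facet normal 0.870 0.446 -0.209
  outer loop
   vertex 3.2 1.7 0.4
   vertex 3.4 3.0 4.0
   vertex 4.7 0.7 4.5
  endloop
 endfacet
 facet normal 0.929 -0.082 -0.360
  outer loop
   vertex 3.2 1.7 0.4
   vertex 4.7 0.7 4.5
   vertex 4.2 0.3 3.3
  endloop
 endfacet
 facet normal -0.194 -0.908 -0.372
  outer loop
   vertex 3.2 1.7 0.4
   vertex 4.2 0.3 3.3
   vertex 1.9 2.1 0.1
  endloop
 endfacet
 facet normal 0.307 0.326 -0.894
  outer loop
   vertex 3.2 1.7 0.4
   vertex 1.9 2.1 0.1
   vertex 0.2 3.7 0.1
  endloop
 endfacet
 facet normal 0.535 0.741 -0.406
  outer loop
   vertex 3.2 1.7 0.4
   vertex 0.2 3.7 0.1
   vertex 2.5 3.3 2.4
  endloop
 endfacet
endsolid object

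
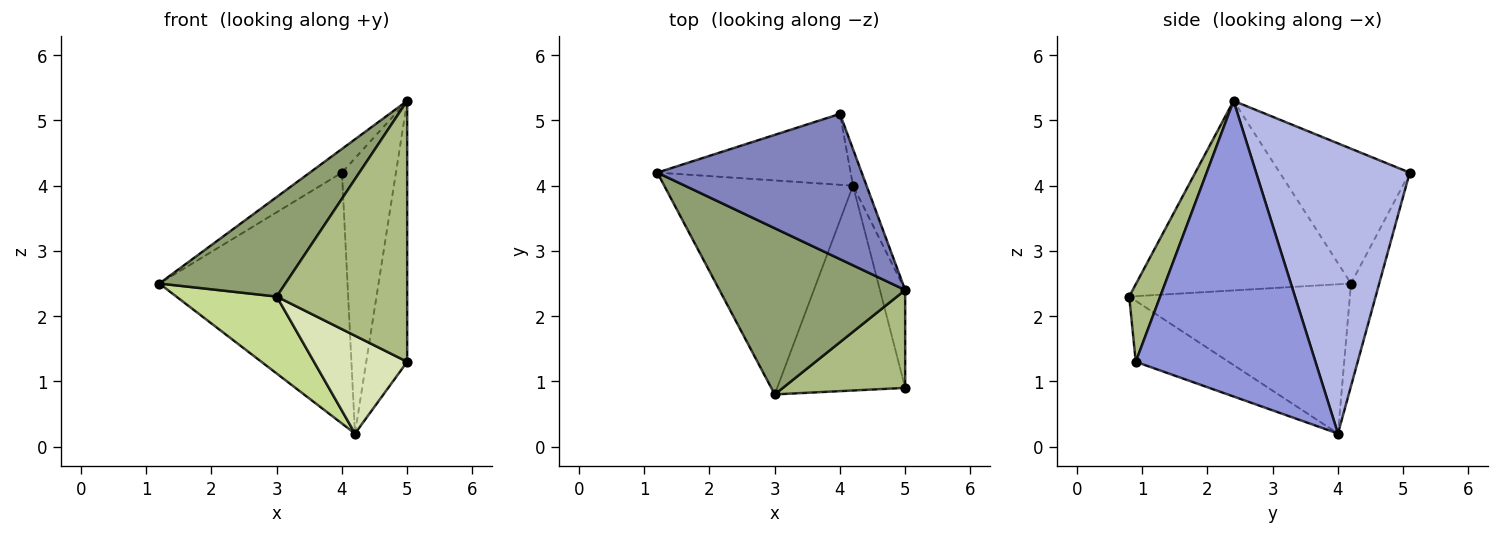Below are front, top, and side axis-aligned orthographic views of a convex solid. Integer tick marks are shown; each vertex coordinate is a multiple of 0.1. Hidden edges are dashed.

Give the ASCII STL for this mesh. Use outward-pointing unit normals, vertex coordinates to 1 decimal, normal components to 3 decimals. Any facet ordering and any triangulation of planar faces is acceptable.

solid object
 facet normal -0.143 0.952 -0.269
  outer loop
   vertex 4.2 4.0 0.2
   vertex 1.2 4.2 2.5
   vertex 4.0 5.1 4.2
  endloop
 endfacet
 facet normal -0.546 0.135 0.827
  outer loop
   vertex 5.0 2.4 5.3
   vertex 4.0 5.1 4.2
   vertex 1.2 4.2 2.5
  endloop
 endfacet
 facet normal 0.972 0.221 -0.083
  outer loop
   vertex 5.0 2.4 5.3
   vertex 5.0 0.9 1.3
   vertex 4.2 4.0 0.2
  endloop
 endfacet
 facet normal 0.943 0.331 -0.044
  outer loop
   vertex 5.0 2.4 5.3
   vertex 4.2 4.0 0.2
   vertex 4.0 5.1 4.2
  endloop
 endfacet
 facet normal -0.659 -0.387 0.645
  outer loop
   vertex 3.0 0.8 2.3
   vertex 5.0 2.4 5.3
   vertex 1.2 4.2 2.5
  endloop
 endfacet
 facet normal 0.217 -0.914 0.343
  outer loop
   vertex 3.0 0.8 2.3
   vertex 5.0 0.9 1.3
   vertex 5.0 2.4 5.3
  endloop
 endfacet
 facet normal -0.597 -0.272 -0.755
  outer loop
   vertex 3.0 0.8 2.3
   vertex 1.2 4.2 2.5
   vertex 4.2 4.0 0.2
  endloop
 endfacet
 facet normal -0.395 -0.396 -0.829
  outer loop
   vertex 3.0 0.8 2.3
   vertex 4.2 4.0 0.2
   vertex 5.0 0.9 1.3
  endloop
 endfacet
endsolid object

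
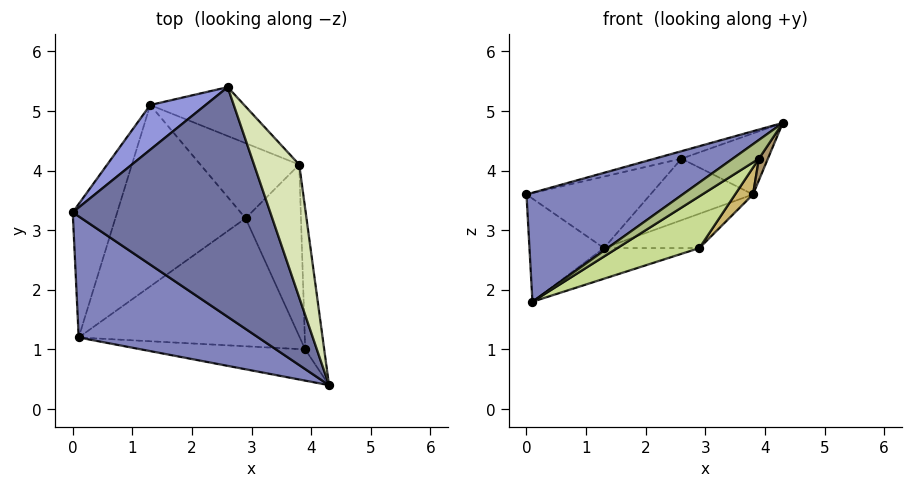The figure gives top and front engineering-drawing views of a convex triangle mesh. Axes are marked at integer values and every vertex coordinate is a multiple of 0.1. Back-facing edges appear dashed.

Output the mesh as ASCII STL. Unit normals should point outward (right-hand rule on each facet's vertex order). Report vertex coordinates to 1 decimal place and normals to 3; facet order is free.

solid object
 facet normal -0.249 0.032 0.968
  outer loop
   vertex 2.6 5.4 4.2
   vertex 0.0 3.3 3.6
   vertex 4.3 0.4 4.8
  endloop
 endfacet
 facet normal -0.550 -0.558 0.621
  outer loop
   vertex 0.1 1.2 1.8
   vertex 4.3 0.4 4.8
   vertex 0.0 3.3 3.6
  endloop
 endfacet
 facet normal -0.628 0.660 0.412
  outer loop
   vertex 1.3 5.1 2.7
   vertex 0.0 3.3 3.6
   vertex 2.6 5.4 4.2
  endloop
 endfacet
 facet normal -0.813 0.356 -0.461
  outer loop
   vertex 1.3 5.1 2.7
   vertex 0.1 1.2 1.8
   vertex 0.0 3.3 3.6
  endloop
 endfacet
 facet normal 0.194 0.163 -0.967
  outer loop
   vertex 2.9 3.2 2.7
   vertex 0.1 1.2 1.8
   vertex 1.3 5.1 2.7
  endloop
 endfacet
 facet normal 0.457 -0.457 -0.762
  outer loop
   vertex 3.9 1.0 4.2
   vertex 4.3 0.4 4.8
   vertex 0.1 1.2 1.8
  endloop
 endfacet
 facet normal 0.492 -0.326 -0.807
  outer loop
   vertex 3.9 1.0 4.2
   vertex 0.1 1.2 1.8
   vertex 2.9 3.2 2.7
  endloop
 endfacet
 facet normal 0.672 0.309 0.673
  outer loop
   vertex 3.8 4.1 3.6
   vertex 2.6 5.4 4.2
   vertex 4.3 0.4 4.8
  endloop
 endfacet
 facet normal 0.782 -0.094 -0.616
  outer loop
   vertex 3.8 4.1 3.6
   vertex 4.3 0.4 4.8
   vertex 3.9 1.0 4.2
  endloop
 endfacet
 facet normal 0.752 -0.102 -0.651
  outer loop
   vertex 3.8 4.1 3.6
   vertex 3.9 1.0 4.2
   vertex 2.9 3.2 2.7
  endloop
 endfacet
 facet normal 0.473 0.690 -0.548
  outer loop
   vertex 3.8 4.1 3.6
   vertex 1.3 5.1 2.7
   vertex 2.6 5.4 4.2
  endloop
 endfacet
 facet normal 0.443 0.373 -0.815
  outer loop
   vertex 3.8 4.1 3.6
   vertex 2.9 3.2 2.7
   vertex 1.3 5.1 2.7
  endloop
 endfacet
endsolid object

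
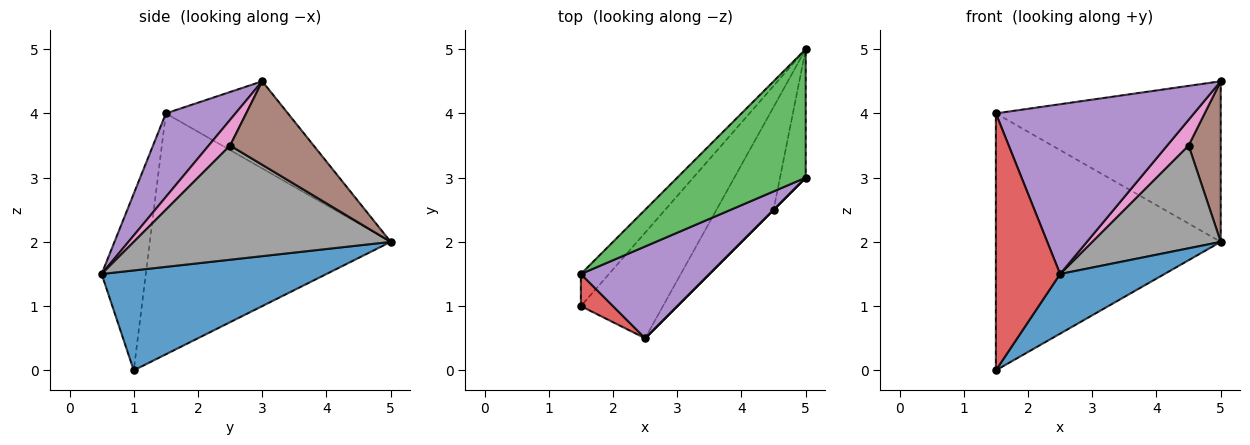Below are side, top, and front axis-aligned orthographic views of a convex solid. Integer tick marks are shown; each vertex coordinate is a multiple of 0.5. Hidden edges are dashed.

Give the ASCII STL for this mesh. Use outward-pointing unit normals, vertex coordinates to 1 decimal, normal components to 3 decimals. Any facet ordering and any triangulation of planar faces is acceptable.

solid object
 facet normal 0.727 -0.338 -0.597
  outer loop
   vertex 2.5 0.5 1.5
   vertex 1.5 1.0 0.0
   vertex 5.0 5.0 2.0
  endloop
 endfacet
 facet normal -0.728 0.680 -0.085
  outer loop
   vertex 1.5 1.5 4.0
   vertex 5.0 5.0 2.0
   vertex 1.5 1.0 0.0
  endloop
 endfacet
 facet normal -0.390 0.719 0.575
  outer loop
   vertex 1.5 1.5 4.0
   vertex 5.0 3.0 4.5
   vertex 5.0 5.0 2.0
  endloop
 endfacet
 facet normal -0.564 -0.820 0.102
  outer loop
   vertex 1.5 1.5 4.0
   vertex 1.5 1.0 0.0
   vertex 2.5 0.5 1.5
  endloop
 endfacet
 facet normal 0.295 -0.840 0.454
  outer loop
   vertex 1.5 1.5 4.0
   vertex 2.5 0.5 1.5
   vertex 5.0 3.0 4.5
  endloop
 endfacet
 facet normal 0.897 -0.345 -0.276
  outer loop
   vertex 4.5 2.5 3.5
   vertex 5.0 5.0 2.0
   vertex 5.0 3.0 4.5
  endloop
 endfacet
 facet normal 0.707 -0.707 0.000
  outer loop
   vertex 4.5 2.5 3.5
   vertex 5.0 3.0 4.5
   vertex 2.5 0.5 1.5
  endloop
 endfacet
 facet normal 0.816 -0.408 -0.408
  outer loop
   vertex 4.5 2.5 3.5
   vertex 2.5 0.5 1.5
   vertex 5.0 5.0 2.0
  endloop
 endfacet
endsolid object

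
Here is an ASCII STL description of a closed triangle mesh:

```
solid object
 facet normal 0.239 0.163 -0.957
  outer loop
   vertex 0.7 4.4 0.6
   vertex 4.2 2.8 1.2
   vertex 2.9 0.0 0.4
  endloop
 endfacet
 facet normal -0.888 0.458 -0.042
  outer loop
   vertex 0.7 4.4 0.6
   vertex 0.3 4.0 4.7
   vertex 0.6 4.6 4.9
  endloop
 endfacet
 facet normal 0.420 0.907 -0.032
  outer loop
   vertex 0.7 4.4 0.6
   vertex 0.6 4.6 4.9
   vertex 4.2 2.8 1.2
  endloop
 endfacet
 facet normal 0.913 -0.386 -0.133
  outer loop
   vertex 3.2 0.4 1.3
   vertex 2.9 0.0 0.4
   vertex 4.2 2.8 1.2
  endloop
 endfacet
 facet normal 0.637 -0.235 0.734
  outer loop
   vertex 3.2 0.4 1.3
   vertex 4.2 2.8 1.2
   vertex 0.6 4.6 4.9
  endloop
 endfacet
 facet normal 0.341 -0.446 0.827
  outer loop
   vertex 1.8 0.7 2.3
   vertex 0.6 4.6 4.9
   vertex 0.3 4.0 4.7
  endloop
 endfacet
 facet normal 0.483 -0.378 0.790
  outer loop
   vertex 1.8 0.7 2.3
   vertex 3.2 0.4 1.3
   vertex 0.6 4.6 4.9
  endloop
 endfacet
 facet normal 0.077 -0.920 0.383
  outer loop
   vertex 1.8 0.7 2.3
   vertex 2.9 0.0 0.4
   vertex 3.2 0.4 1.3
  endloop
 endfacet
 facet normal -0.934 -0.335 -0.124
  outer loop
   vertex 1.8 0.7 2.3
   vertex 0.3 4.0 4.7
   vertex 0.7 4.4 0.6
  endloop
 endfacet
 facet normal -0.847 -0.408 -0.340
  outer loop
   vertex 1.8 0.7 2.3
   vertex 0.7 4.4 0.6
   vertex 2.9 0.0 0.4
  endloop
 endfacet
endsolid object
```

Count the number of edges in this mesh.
15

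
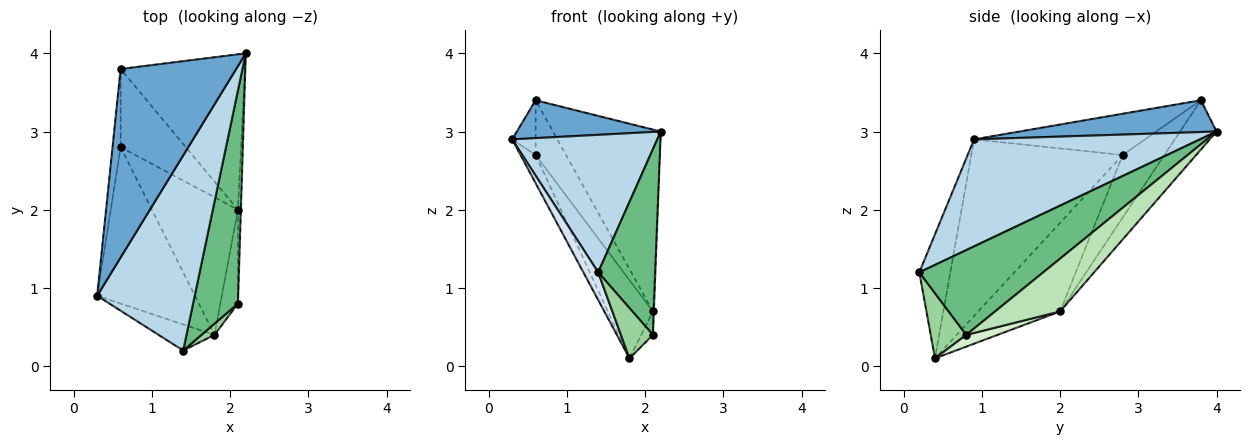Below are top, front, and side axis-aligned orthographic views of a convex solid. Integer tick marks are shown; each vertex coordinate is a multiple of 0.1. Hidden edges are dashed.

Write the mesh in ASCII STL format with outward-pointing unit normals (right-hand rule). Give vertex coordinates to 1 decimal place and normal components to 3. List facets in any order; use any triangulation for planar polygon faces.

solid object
 facet normal 0.260 -0.190 0.947
  outer loop
   vertex 0.6 3.8 3.4
   vertex 0.3 0.9 2.9
   vertex 2.2 4.0 3.0
  endloop
 endfacet
 facet normal -0.249 0.736 -0.629
  outer loop
   vertex 2.1 2.0 0.7
   vertex 0.6 3.8 3.4
   vertex 2.2 4.0 3.0
  endloop
 endfacet
 facet normal 0.668 -0.429 0.609
  outer loop
   vertex 1.4 0.2 1.2
   vertex 2.2 4.0 3.0
   vertex 0.3 0.9 2.9
  endloop
 endfacet
 facet normal -0.836 -0.399 -0.377
  outer loop
   vertex 1.4 0.2 1.2
   vertex 0.3 0.9 2.9
   vertex 1.8 0.4 0.1
  endloop
 endfacet
 facet normal -0.872 0.087 -0.482
  outer loop
   vertex 0.6 2.8 2.7
   vertex 1.8 0.4 0.1
   vertex 0.3 0.9 2.9
  endloop
 endfacet
 facet normal -0.973 0.133 -0.191
  outer loop
   vertex 0.6 2.8 2.7
   vertex 0.3 0.9 2.9
   vertex 0.6 3.8 3.4
  endloop
 endfacet
 facet normal -0.667 0.368 -0.648
  outer loop
   vertex 0.6 2.8 2.7
   vertex 2.1 2.0 0.7
   vertex 1.8 0.4 0.1
  endloop
 endfacet
 facet normal -0.618 0.451 -0.644
  outer loop
   vertex 0.6 2.8 2.7
   vertex 0.6 3.8 3.4
   vertex 2.1 2.0 0.7
  endloop
 endfacet
 facet normal 0.819 -0.377 0.433
  outer loop
   vertex 2.1 0.8 0.4
   vertex 2.2 4.0 3.0
   vertex 1.4 0.2 1.2
  endloop
 endfacet
 facet normal 0.735 -0.662 0.147
  outer loop
   vertex 2.1 0.8 0.4
   vertex 1.4 0.2 1.2
   vertex 1.8 0.4 0.1
  endloop
 endfacet
 facet normal 0.998 0.014 -0.055
  outer loop
   vertex 2.1 0.8 0.4
   vertex 2.1 2.0 0.7
   vertex 2.2 4.0 3.0
  endloop
 endfacet
 facet normal 0.543 0.204 -0.815
  outer loop
   vertex 2.1 0.8 0.4
   vertex 1.8 0.4 0.1
   vertex 2.1 2.0 0.7
  endloop
 endfacet
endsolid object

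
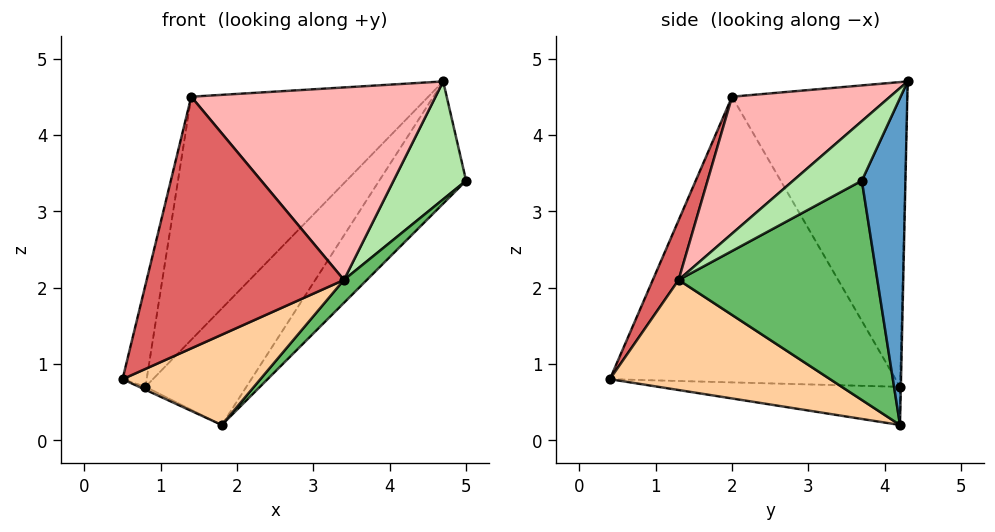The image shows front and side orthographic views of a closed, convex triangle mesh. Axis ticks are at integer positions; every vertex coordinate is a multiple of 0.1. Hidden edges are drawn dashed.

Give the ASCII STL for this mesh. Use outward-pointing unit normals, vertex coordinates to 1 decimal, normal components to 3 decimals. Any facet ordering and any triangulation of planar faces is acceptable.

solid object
 facet normal 0.429 0.854 -0.295
  outer loop
   vertex 4.7 4.3 4.7
   vertex 5.0 3.7 3.4
   vertex 1.8 4.2 0.2
  endloop
 endfacet
 facet normal -0.447 0.012 -0.894
  outer loop
   vertex 0.8 4.2 0.7
   vertex 1.8 4.2 0.2
   vertex 0.5 0.4 0.8
  endloop
 endfacet
 facet normal -0.008 1.000 -0.017
  outer loop
   vertex 0.8 4.2 0.7
   vertex 4.7 4.3 4.7
   vertex 1.8 4.2 0.2
  endloop
 endfacet
 facet normal 0.465 -0.291 -0.836
  outer loop
   vertex 3.4 1.3 2.1
   vertex 0.5 0.4 0.8
   vertex 1.8 4.2 0.2
  endloop
 endfacet
 facet normal 0.698 -0.080 -0.711
  outer loop
   vertex 3.4 1.3 2.1
   vertex 1.8 4.2 0.2
   vertex 5.0 3.7 3.4
  endloop
 endfacet
 facet normal 0.617 -0.651 0.443
  outer loop
   vertex 3.4 1.3 2.1
   vertex 5.0 3.7 3.4
   vertex 4.7 4.3 4.7
  endloop
 endfacet
 facet normal 0.120 -0.922 0.369
  outer loop
   vertex 1.4 2.0 4.5
   vertex 0.5 0.4 0.8
   vertex 3.4 1.3 2.1
  endloop
 endfacet
 facet normal 0.445 -0.689 0.572
  outer loop
   vertex 1.4 2.0 4.5
   vertex 3.4 1.3 2.1
   vertex 4.7 4.3 4.7
  endloop
 endfacet
 facet normal -0.976 0.082 0.202
  outer loop
   vertex 1.4 2.0 4.5
   vertex 0.8 4.2 0.7
   vertex 0.5 0.4 0.8
  endloop
 endfacet
 facet normal -0.519 0.702 0.488
  outer loop
   vertex 1.4 2.0 4.5
   vertex 4.7 4.3 4.7
   vertex 0.8 4.2 0.7
  endloop
 endfacet
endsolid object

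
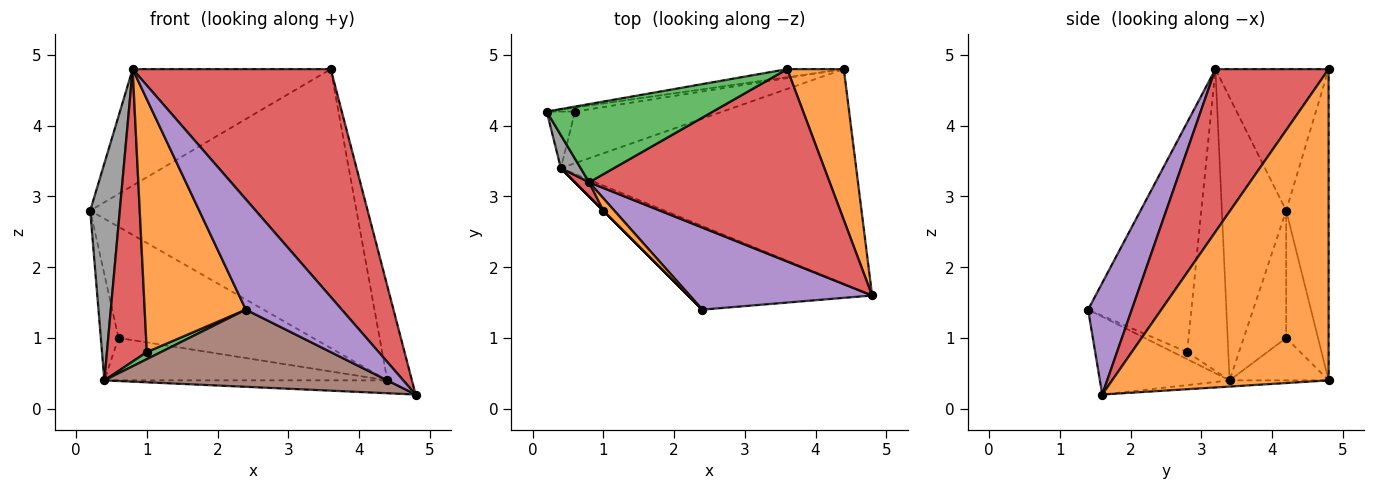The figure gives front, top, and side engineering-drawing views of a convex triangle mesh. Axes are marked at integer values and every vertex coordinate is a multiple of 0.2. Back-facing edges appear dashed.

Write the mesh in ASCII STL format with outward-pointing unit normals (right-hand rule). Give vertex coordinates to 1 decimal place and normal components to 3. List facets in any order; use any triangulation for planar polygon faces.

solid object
 facet normal -0.157 0.987 -0.029
  outer loop
   vertex 4.4 4.8 0.4
   vertex 0.2 4.2 2.8
   vertex 3.6 4.8 4.8
  endloop
 endfacet
 facet normal 0.978 0.111 0.178
  outer loop
   vertex 4.4 4.8 0.4
   vertex 3.6 4.8 4.8
   vertex 4.8 1.6 0.2
  endloop
 endfacet
 facet normal -0.429 0.750 0.504
  outer loop
   vertex 0.8 3.2 4.8
   vertex 3.6 4.8 4.8
   vertex 0.2 4.2 2.8
  endloop
 endfacet
 facet normal 0.400 -0.700 0.591
  outer loop
   vertex 0.8 3.2 4.8
   vertex 4.8 1.6 0.2
   vertex 3.6 4.8 4.8
  endloop
 endfacet
 facet normal 0.343 -0.754 0.560
  outer loop
   vertex 0.8 3.2 4.8
   vertex 2.4 1.4 1.4
   vertex 4.8 1.6 0.2
  endloop
 endfacet
 facet normal -0.297 -0.648 -0.702
  outer loop
   vertex 0.4 3.4 0.4
   vertex 4.8 1.6 0.2
   vertex 2.4 1.4 1.4
  endloop
 endfacet
 facet normal -0.021 0.060 -0.998
  outer loop
   vertex 0.4 3.4 0.4
   vertex 4.4 4.8 0.4
   vertex 4.8 1.6 0.2
  endloop
 endfacet
 facet normal -0.907 -0.417 0.063
  outer loop
   vertex 0.4 3.4 0.4
   vertex 0.8 3.2 4.8
   vertex 0.2 4.2 2.8
  endloop
 endfacet
 facet normal -0.161 0.986 -0.036
  outer loop
   vertex 0.6 4.2 1.0
   vertex 0.2 4.2 2.8
   vertex 4.4 4.8 0.4
  endloop
 endfacet
 facet normal -0.904 0.377 -0.201
  outer loop
   vertex 0.6 4.2 1.0
   vertex 0.4 3.4 0.4
   vertex 0.2 4.2 2.8
  endloop
 endfacet
 facet normal -0.217 0.620 -0.754
  outer loop
   vertex 0.6 4.2 1.0
   vertex 4.4 4.8 0.4
   vertex 0.4 3.4 0.4
  endloop
 endfacet
 facet normal -0.714 -0.699 0.034
  outer loop
   vertex 1.0 2.8 0.8
   vertex 2.4 1.4 1.4
   vertex 0.8 3.2 4.8
  endloop
 endfacet
 facet normal -0.707 -0.707 0.000
  outer loop
   vertex 1.0 2.8 0.8
   vertex 0.4 3.4 0.4
   vertex 2.4 1.4 1.4
  endloop
 endfacet
 facet normal -0.718 -0.695 0.034
  outer loop
   vertex 1.0 2.8 0.8
   vertex 0.8 3.2 4.8
   vertex 0.4 3.4 0.4
  endloop
 endfacet
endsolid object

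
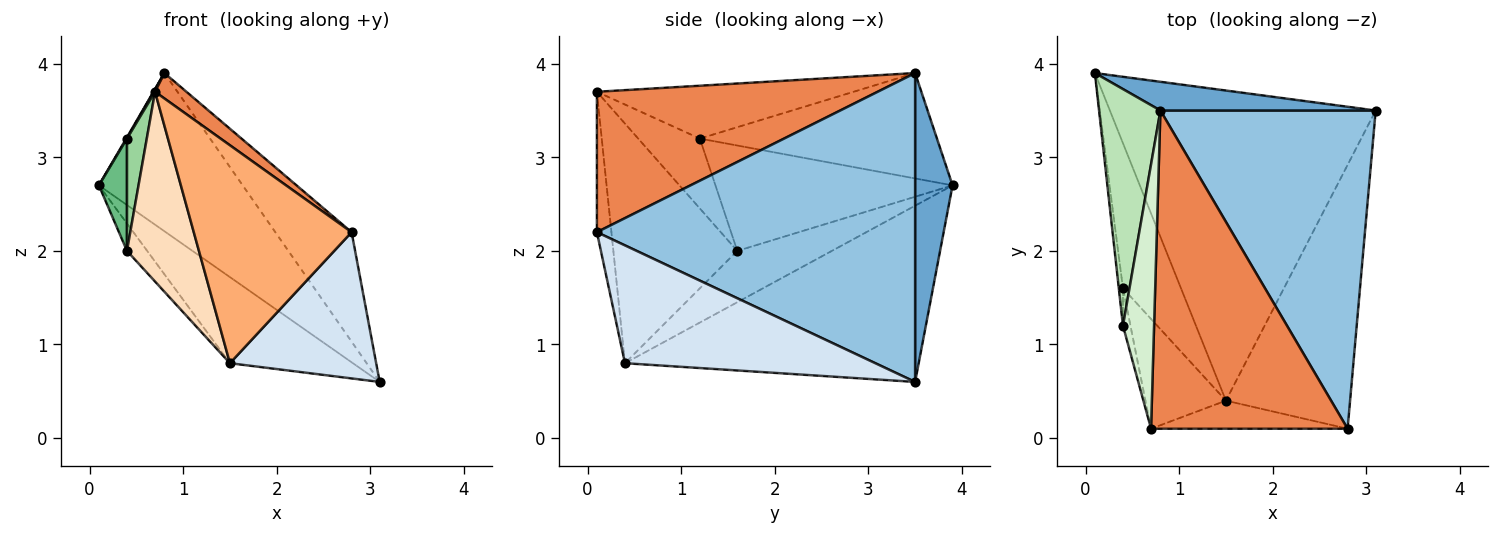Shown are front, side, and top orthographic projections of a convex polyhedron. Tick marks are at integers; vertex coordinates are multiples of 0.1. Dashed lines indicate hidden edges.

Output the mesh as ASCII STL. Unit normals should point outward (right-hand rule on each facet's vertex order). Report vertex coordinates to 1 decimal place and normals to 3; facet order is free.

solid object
 facet normal 0.248 0.953 0.173
  outer loop
   vertex 0.8 3.5 3.9
   vertex 3.1 3.5 0.6
   vertex 0.1 3.9 2.7
  endloop
 endfacet
 facet normal 0.805 0.193 0.561
  outer loop
   vertex 0.8 3.5 3.9
   vertex 2.8 0.1 2.2
   vertex 3.1 3.5 0.6
  endloop
 endfacet
 facet normal -0.538 0.225 -0.812
  outer loop
   vertex 1.5 0.4 0.8
   vertex 0.1 3.9 2.7
   vertex 3.1 3.5 0.6
  endloop
 endfacet
 facet normal 0.639 -0.373 -0.673
  outer loop
   vertex 1.5 0.4 0.8
   vertex 3.1 3.5 0.6
   vertex 2.8 0.1 2.2
  endloop
 endfacet
 facet normal 0.580 -0.065 0.812
  outer loop
   vertex 0.7 0.1 3.7
   vertex 2.8 0.1 2.2
   vertex 0.8 3.5 3.9
  endloop
 endfacet
 facet normal -0.091 -0.988 -0.127
  outer loop
   vertex 0.7 0.1 3.7
   vertex 1.5 0.4 0.8
   vertex 2.8 0.1 2.2
  endloop
 endfacet
 facet normal -0.656 0.140 -0.742
  outer loop
   vertex 0.4 1.6 2.0
   vertex 0.1 3.9 2.7
   vertex 1.5 0.4 0.8
  endloop
 endfacet
 facet normal -0.830 -0.482 -0.279
  outer loop
   vertex 0.4 1.6 2.0
   vertex 1.5 0.4 0.8
   vertex 0.7 0.1 3.7
  endloop
 endfacet
 facet normal -0.992 -0.118 -0.039
  outer loop
   vertex 0.4 1.2 3.2
   vertex 0.1 3.9 2.7
   vertex 0.4 1.6 2.0
  endloop
 endfacet
 facet normal -0.947 -0.304 -0.101
  outer loop
   vertex 0.4 1.2 3.2
   vertex 0.4 1.6 2.0
   vertex 0.7 0.1 3.7
  endloop
 endfacet
 facet normal -0.864 -0.003 0.503
  outer loop
   vertex 0.4 1.2 3.2
   vertex 0.8 3.5 3.9
   vertex 0.1 3.9 2.7
  endloop
 endfacet
 facet normal -0.862 -0.004 0.507
  outer loop
   vertex 0.4 1.2 3.2
   vertex 0.7 0.1 3.7
   vertex 0.8 3.5 3.9
  endloop
 endfacet
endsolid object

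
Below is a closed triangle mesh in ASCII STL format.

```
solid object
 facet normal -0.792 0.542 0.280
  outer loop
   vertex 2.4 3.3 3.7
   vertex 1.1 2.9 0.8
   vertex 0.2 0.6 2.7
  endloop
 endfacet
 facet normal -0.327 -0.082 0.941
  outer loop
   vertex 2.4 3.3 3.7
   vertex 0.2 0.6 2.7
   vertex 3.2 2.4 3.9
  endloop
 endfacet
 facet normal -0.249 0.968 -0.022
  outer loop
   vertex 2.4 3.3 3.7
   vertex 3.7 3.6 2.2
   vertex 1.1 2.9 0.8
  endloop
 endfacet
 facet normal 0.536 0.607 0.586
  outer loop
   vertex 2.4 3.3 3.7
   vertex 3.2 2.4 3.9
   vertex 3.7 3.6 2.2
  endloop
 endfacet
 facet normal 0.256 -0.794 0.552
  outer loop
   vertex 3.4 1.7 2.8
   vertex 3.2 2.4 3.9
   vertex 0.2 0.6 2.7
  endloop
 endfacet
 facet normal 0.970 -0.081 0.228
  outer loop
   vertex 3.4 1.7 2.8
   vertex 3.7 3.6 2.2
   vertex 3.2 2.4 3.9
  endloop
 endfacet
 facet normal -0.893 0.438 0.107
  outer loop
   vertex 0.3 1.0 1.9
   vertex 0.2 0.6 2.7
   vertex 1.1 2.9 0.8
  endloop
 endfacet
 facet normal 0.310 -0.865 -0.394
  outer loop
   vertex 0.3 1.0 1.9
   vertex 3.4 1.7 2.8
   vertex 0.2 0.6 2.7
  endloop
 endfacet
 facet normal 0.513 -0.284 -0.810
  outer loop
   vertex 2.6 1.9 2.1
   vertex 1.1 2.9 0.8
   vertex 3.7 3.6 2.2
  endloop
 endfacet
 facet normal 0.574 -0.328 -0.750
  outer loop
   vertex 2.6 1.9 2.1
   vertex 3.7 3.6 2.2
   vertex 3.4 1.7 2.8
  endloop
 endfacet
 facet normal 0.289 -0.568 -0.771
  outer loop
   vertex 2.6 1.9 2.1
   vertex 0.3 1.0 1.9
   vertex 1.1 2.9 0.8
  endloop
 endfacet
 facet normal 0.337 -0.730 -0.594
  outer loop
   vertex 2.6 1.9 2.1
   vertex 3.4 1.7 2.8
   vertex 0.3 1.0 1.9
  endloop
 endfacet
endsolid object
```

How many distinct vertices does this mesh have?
8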